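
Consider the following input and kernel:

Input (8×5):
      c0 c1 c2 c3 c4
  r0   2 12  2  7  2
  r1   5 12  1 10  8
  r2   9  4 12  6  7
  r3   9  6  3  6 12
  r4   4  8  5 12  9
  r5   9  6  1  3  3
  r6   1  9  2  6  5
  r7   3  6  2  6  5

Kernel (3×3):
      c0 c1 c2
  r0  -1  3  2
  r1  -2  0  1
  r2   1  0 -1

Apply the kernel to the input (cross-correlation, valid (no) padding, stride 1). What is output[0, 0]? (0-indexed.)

26

The receptive field on the input at this output position is [2 12 2 / 5 12 1 / 9 4 12]. Elementwise product with the kernel and sum: 2·-1 + 12·3 + 2·2 + 5·-2 + 1·1 + 9·1 + 12·-1.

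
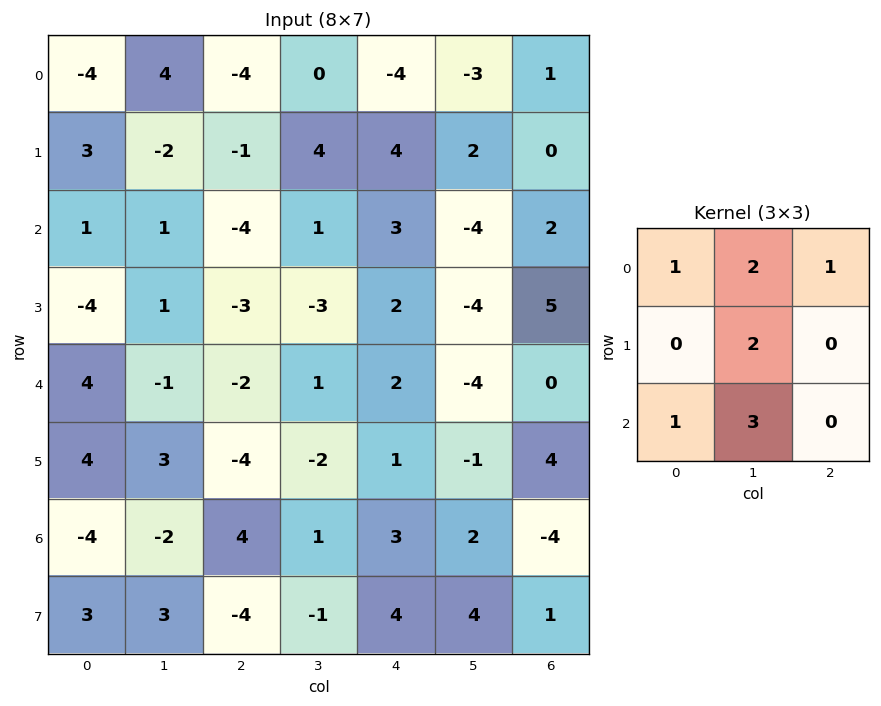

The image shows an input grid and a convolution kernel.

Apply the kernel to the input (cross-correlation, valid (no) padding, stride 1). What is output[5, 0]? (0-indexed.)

The receptive field on the input at this output position is [4 3 -4 / -4 -2 4 / 3 3 -4]. Elementwise product with the kernel and sum: 4·1 + 3·2 + -4·1 + -2·2 + 3·1 + 3·3.

14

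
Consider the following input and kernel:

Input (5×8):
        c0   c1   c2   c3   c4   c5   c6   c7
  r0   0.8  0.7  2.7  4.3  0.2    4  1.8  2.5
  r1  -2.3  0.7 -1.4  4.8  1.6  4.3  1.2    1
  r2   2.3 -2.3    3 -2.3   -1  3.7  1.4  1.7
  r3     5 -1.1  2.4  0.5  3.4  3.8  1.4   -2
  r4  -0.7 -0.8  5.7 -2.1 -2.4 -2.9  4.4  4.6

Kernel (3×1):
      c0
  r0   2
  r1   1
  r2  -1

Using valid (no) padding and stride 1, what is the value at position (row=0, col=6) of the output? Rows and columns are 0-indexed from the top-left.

3.4

The receptive field on the input at this output position is [1.8 / 1.2 / 1.4]. Elementwise product with the kernel and sum: 1.8·2 + 1.2·1 + 1.4·-1.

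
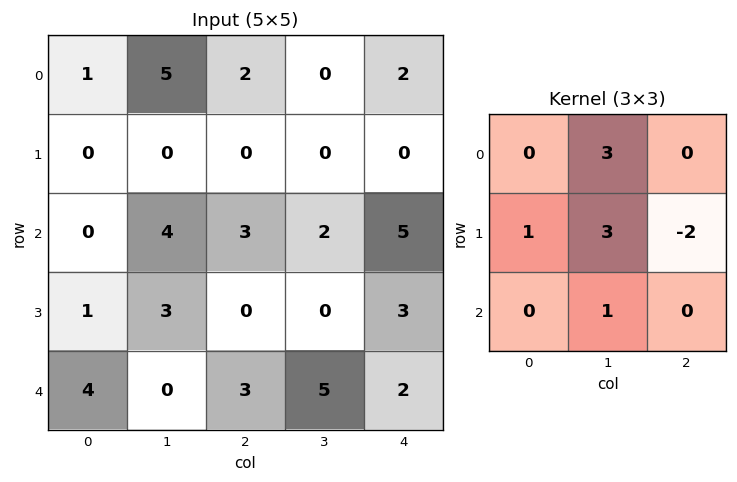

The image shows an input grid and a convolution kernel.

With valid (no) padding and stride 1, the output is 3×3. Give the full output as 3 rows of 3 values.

19 9 2
9 9 -1
22 15 5

Output[0,0]: The receptive field on the input at this output position is [1 5 2 / 0 0 0 / 0 4 3]. Elementwise product with the kernel and sum: 5·3 + 0·1 + 0·3 + 0·-2 + 4·1.
Output[0,1]: The receptive field on the input at this output position is [5 2 0 / 0 0 0 / 4 3 2]. Elementwise product with the kernel and sum: 2·3 + 0·1 + 0·3 + 0·-2 + 3·1.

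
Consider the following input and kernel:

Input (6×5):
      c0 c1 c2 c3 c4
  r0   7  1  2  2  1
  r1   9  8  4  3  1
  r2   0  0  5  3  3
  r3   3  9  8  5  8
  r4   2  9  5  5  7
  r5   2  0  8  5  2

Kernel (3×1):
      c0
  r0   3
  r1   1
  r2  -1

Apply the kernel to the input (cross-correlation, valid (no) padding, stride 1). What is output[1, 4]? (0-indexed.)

-2

The receptive field on the input at this output position is [1 / 3 / 8]. Elementwise product with the kernel and sum: 1·3 + 3·1 + 8·-1.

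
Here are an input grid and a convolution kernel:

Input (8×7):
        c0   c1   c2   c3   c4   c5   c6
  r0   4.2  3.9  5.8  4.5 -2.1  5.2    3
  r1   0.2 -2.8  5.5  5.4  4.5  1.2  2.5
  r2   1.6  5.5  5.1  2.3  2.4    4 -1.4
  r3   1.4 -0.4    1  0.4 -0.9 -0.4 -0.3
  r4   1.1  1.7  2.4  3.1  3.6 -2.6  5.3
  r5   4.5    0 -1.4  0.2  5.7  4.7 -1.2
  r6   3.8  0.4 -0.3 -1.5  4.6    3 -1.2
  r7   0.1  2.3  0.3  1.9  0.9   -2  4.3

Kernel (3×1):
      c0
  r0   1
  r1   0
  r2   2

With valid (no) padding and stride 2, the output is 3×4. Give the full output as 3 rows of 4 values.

Output[0,0]: The receptive field on the input at this output position is [4.2 / 0.2 / 1.6]. Elementwise product with the kernel and sum: 4.2·1 + 1.6·2.

7.4 16 2.7 0.2
3.8 9.9 9.6 9.2
8.7 1.8 12.8 2.9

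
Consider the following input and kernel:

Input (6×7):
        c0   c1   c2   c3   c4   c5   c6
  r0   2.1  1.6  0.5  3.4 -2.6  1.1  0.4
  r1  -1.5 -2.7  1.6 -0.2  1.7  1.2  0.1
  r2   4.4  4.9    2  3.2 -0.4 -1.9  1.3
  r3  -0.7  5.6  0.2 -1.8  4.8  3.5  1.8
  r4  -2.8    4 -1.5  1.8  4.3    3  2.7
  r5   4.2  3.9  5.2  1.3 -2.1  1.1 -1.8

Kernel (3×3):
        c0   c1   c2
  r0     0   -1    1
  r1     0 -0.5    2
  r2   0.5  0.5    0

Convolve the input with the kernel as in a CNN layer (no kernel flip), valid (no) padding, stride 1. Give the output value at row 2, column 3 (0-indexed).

The receptive field on the input at this output position is [3.2 -0.4 -1.9 / -1.8 4.8 3.5 / 1.8 4.3 3]. Elementwise product with the kernel and sum: -0.4·-1 + -1.9·1 + 4.8·-0.5 + 3.5·2 + 1.8·0.5 + 4.3·0.5.

6.15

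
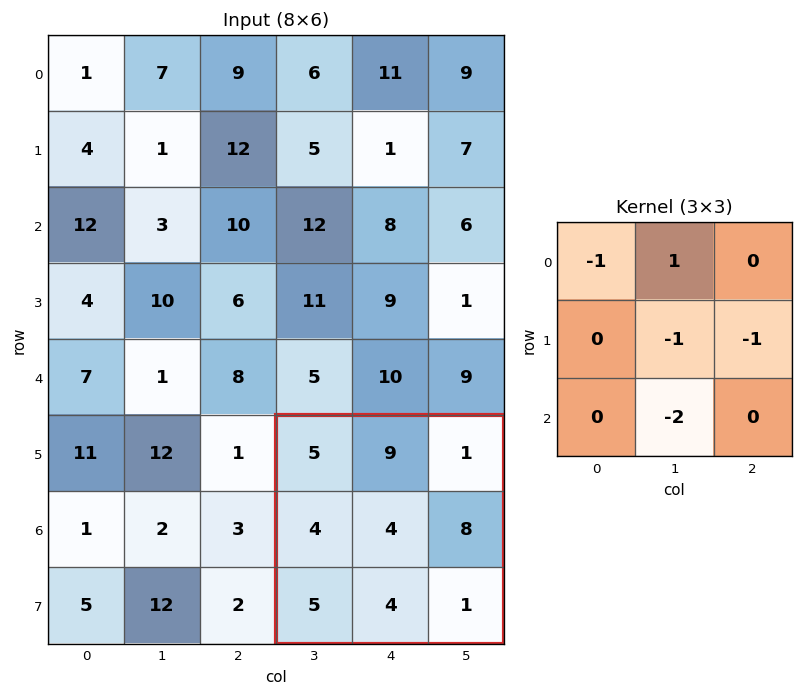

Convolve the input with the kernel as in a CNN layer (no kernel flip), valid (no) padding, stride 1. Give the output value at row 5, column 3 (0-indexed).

-16

The receptive field on the input at this output position is [5 9 1 / 4 4 8 / 5 4 1]. Elementwise product with the kernel and sum: 5·-1 + 9·1 + 4·-1 + 8·-1 + 4·-2.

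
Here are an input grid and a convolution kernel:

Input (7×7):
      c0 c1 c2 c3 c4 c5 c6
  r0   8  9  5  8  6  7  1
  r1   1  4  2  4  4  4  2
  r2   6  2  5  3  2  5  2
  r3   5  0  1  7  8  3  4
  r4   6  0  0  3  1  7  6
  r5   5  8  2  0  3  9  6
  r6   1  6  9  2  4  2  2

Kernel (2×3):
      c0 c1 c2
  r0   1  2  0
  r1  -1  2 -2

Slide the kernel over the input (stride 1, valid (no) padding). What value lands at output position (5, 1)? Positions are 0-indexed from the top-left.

The receptive field on the input at this output position is [8 2 0 / 6 9 2]. Elementwise product with the kernel and sum: 8·1 + 2·2 + 6·-1 + 9·2 + 2·-2.

20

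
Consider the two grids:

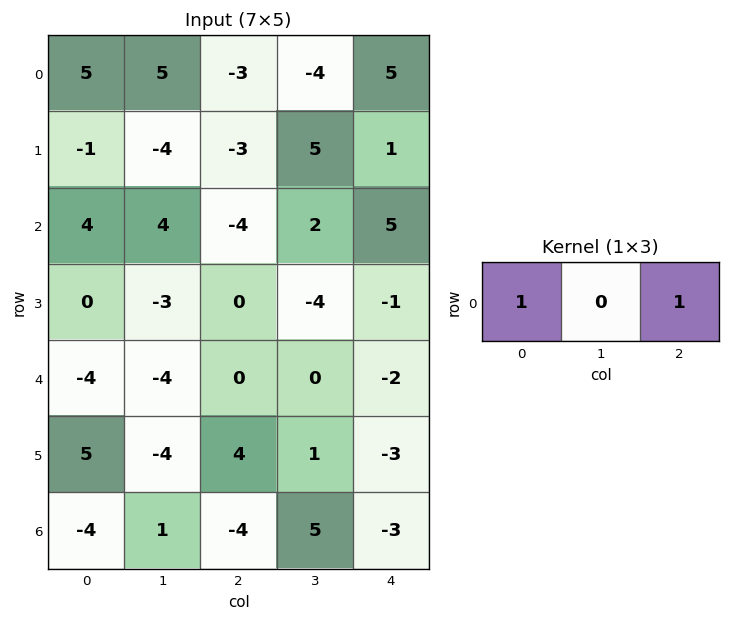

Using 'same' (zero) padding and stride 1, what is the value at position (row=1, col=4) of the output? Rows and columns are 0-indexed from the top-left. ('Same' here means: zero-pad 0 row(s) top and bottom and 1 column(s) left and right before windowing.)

5

The receptive field on the zero-padded input at this output position is [5 1 0]. Elementwise product with the kernel and sum: 5·1 + 0·1.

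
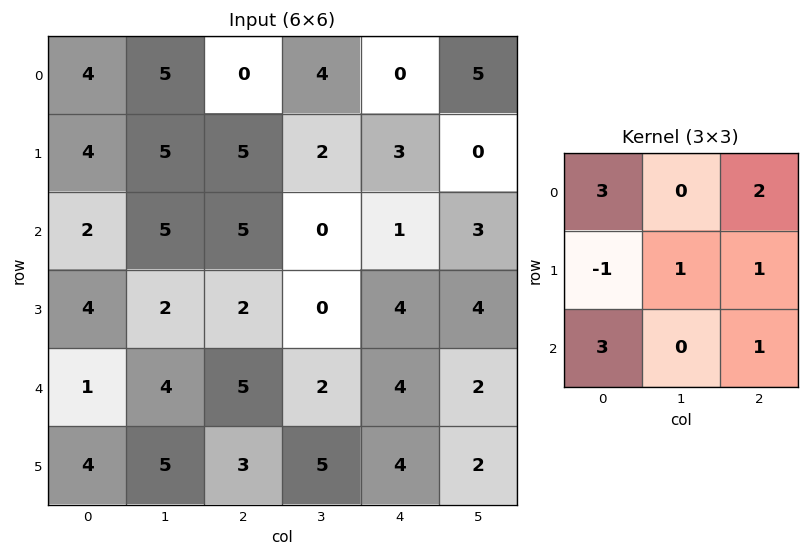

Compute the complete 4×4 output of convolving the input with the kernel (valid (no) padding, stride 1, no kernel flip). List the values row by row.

29 40 16 26
44 25 27 14
24 29 38 22
39 29 28 29

Output[0,0]: The receptive field on the input at this output position is [4 5 0 / 4 5 5 / 2 5 5]. Elementwise product with the kernel and sum: 4·3 + 0·2 + 4·-1 + 5·1 + 5·1 + 2·3 + 5·1.
Output[0,1]: The receptive field on the input at this output position is [5 0 4 / 5 5 2 / 5 5 0]. Elementwise product with the kernel and sum: 5·3 + 4·2 + 5·-1 + 5·1 + 2·1 + 5·3 + 0·1.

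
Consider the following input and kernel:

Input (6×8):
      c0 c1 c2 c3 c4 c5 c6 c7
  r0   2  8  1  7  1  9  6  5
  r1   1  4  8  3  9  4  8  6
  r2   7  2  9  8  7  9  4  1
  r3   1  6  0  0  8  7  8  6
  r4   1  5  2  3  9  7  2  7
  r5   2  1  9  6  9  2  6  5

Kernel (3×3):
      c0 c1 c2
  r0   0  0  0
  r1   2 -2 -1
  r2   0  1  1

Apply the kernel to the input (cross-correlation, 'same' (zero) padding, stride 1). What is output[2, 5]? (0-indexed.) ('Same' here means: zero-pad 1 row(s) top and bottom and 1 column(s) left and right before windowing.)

The receptive field on the zero-padded input at this output position is [9 4 8 / 7 9 4 / 8 7 8]. Elementwise product with the kernel and sum: 7·2 + 9·-2 + 4·-1 + 7·1 + 8·1.

7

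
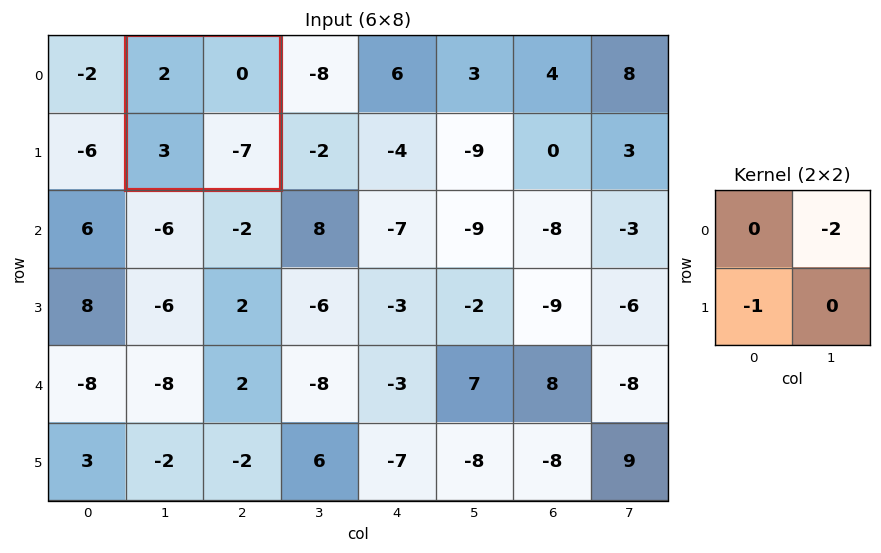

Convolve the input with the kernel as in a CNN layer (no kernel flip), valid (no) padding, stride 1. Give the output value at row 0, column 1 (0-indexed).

The receptive field on the input at this output position is [2 0 / 3 -7]. Elementwise product with the kernel and sum: 0·-2 + 3·-1.

-3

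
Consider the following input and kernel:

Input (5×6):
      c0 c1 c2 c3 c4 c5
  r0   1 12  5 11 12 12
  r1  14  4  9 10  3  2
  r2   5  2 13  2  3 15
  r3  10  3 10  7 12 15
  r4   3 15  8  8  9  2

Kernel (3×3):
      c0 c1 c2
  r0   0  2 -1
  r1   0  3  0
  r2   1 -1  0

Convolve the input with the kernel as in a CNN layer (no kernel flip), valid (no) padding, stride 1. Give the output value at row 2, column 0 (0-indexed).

-12

The receptive field on the input at this output position is [5 2 13 / 10 3 10 / 3 15 8]. Elementwise product with the kernel and sum: 2·2 + 13·-1 + 3·3 + 3·1 + 15·-1.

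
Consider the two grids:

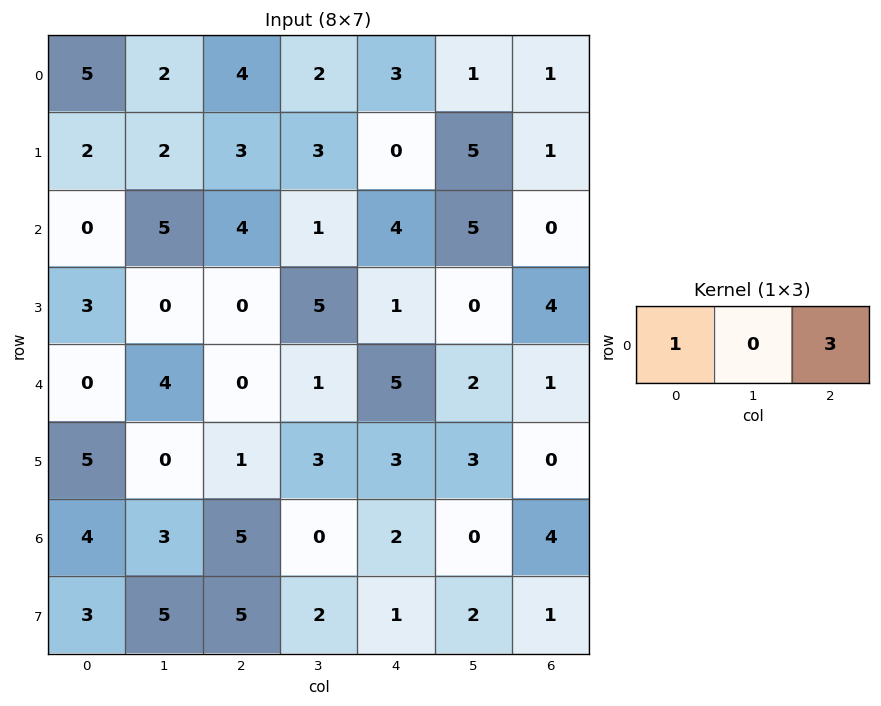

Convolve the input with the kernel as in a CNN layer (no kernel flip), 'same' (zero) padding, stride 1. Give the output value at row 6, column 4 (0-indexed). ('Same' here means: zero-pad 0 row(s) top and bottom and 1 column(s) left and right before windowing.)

0

The receptive field on the zero-padded input at this output position is [0 2 0]. Elementwise product with the kernel and sum: 0·1 + 0·3.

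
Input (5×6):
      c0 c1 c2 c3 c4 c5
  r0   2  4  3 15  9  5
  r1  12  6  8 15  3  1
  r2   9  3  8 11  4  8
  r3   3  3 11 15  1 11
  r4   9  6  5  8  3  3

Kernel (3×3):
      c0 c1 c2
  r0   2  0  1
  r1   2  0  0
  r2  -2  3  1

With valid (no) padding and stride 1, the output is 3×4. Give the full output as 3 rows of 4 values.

Output[0,0]: The receptive field on the input at this output position is [2 4 3 / 12 6 8 / 9 3 8]. Elementwise product with the kernel and sum: 2·2 + 3·1 + 12·2 + 9·-2 + 3·3 + 8·1.
Output[0,1]: The receptive field on the input at this output position is [4 3 15 / 6 8 15 / 3 8 11]. Elementwise product with the kernel and sum: 4·2 + 15·1 + 6·2 + 3·-2 + 8·3 + 11·1.

30 64 52 63
64 75 59 37
37 34 59 56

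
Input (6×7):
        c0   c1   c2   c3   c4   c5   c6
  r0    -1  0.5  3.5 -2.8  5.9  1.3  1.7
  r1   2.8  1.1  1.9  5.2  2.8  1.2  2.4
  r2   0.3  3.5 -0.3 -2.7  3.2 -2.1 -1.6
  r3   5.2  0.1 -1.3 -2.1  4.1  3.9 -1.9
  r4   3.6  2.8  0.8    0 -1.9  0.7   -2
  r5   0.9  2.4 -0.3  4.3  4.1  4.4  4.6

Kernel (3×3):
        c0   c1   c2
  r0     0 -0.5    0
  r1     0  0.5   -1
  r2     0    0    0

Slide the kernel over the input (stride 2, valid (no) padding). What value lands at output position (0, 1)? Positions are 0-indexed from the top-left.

1.2

The receptive field on the input at this output position is [3.5 -2.8 5.9 / 1.9 5.2 2.8 / -0.3 -2.7 3.2]. Elementwise product with the kernel and sum: -2.8·-0.5 + 5.2·0.5 + 2.8·-1.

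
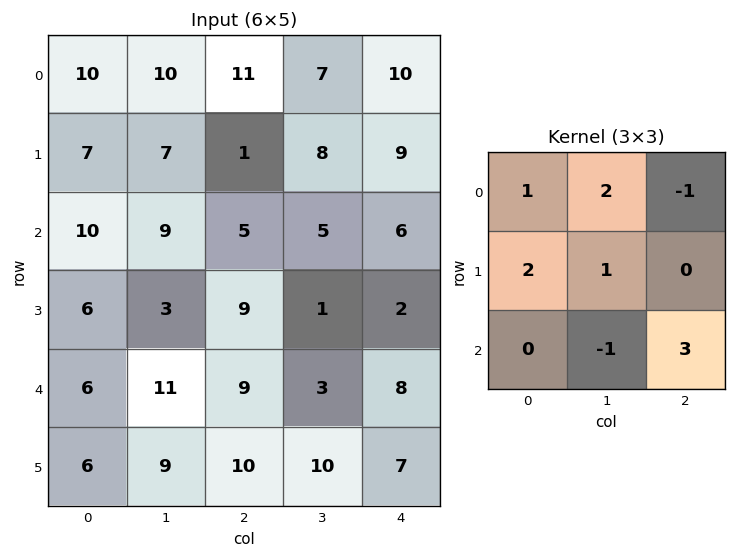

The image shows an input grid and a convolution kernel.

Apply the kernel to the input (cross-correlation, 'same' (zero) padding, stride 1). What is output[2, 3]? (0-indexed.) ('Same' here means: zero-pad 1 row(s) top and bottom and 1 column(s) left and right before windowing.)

The receptive field on the zero-padded input at this output position is [1 8 9 / 5 5 6 / 9 1 2]. Elementwise product with the kernel and sum: 1·1 + 8·2 + 9·-1 + 5·2 + 5·1 + 1·-1 + 2·3.

28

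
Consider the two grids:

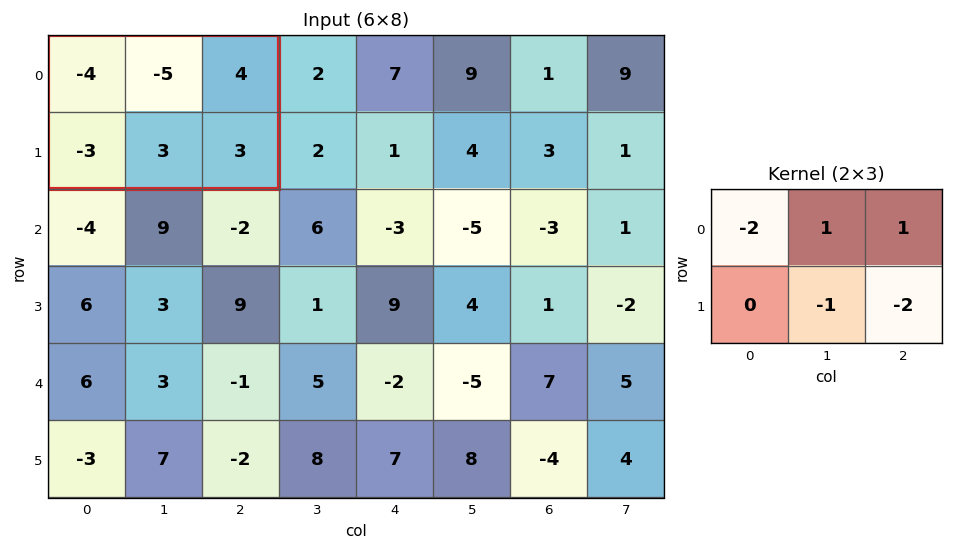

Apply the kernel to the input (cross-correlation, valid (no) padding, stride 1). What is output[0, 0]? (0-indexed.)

The receptive field on the input at this output position is [-4 -5 4 / -3 3 3]. Elementwise product with the kernel and sum: -4·-2 + -5·1 + 4·1 + 3·-1 + 3·-2.

-2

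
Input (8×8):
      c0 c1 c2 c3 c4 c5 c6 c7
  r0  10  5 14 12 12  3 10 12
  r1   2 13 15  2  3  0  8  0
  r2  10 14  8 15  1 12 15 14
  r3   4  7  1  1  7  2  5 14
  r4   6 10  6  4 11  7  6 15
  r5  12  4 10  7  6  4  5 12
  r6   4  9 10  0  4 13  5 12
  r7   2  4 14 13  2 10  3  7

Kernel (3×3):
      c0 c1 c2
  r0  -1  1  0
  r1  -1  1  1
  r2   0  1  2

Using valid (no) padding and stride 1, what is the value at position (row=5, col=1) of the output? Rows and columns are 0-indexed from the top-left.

The receptive field on the input at this output position is [4 10 7 / 9 10 0 / 4 14 13]. Elementwise product with the kernel and sum: 4·-1 + 10·1 + 9·-1 + 10·1 + 0·1 + 14·1 + 13·2.

47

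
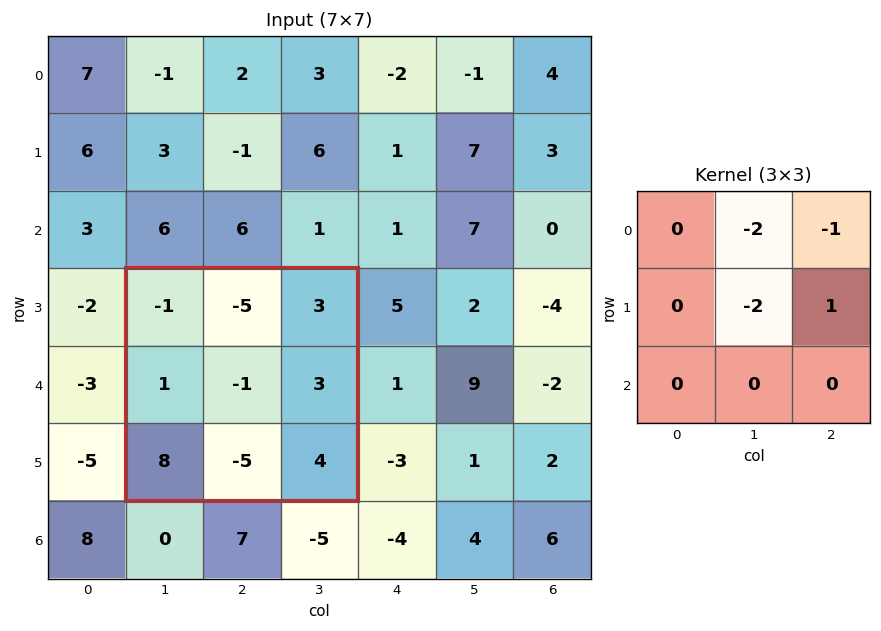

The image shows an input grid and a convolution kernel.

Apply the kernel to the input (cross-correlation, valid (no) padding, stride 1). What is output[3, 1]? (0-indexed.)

The receptive field on the input at this output position is [-1 -5 3 / 1 -1 3 / 8 -5 4]. Elementwise product with the kernel and sum: -5·-2 + 3·-1 + -1·-2 + 3·1.

12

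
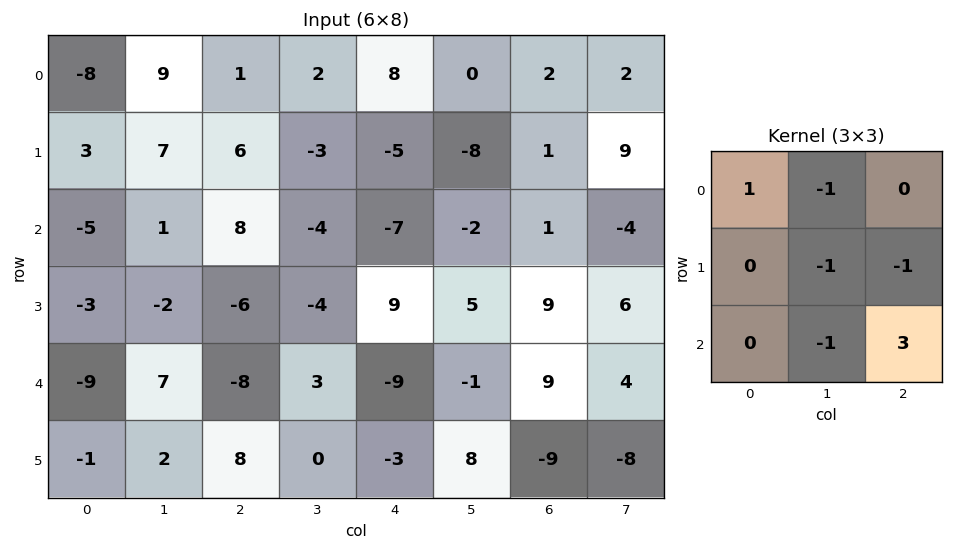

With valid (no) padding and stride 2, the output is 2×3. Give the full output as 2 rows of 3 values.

Output[0,0]: The receptive field on the input at this output position is [-8 9 1 / 3 7 6 / -5 1 8]. Elementwise product with the kernel and sum: -8·1 + 9·-1 + 7·-1 + 6·-1 + 1·-1 + 8·3.
Output[0,1]: The receptive field on the input at this output position is [1 2 8 / 6 -3 -5 / 8 -4 -7]. Elementwise product with the kernel and sum: 1·1 + 2·-1 + -3·-1 + -5·-1 + -4·-1 + -7·3.

-7 -10 20
-29 -23 9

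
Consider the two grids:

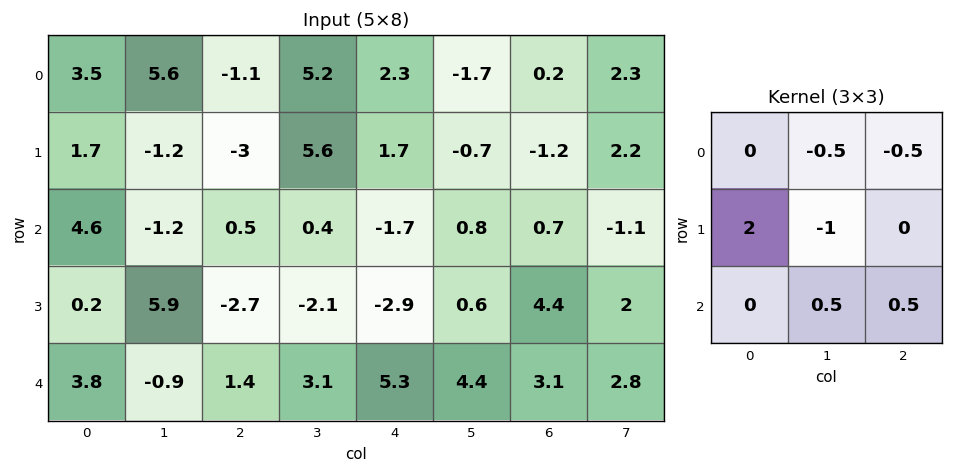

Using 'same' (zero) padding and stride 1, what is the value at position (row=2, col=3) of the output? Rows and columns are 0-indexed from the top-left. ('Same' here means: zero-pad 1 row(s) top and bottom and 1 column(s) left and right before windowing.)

-5.55

The receptive field on the zero-padded input at this output position is [-3 5.6 1.7 / 0.5 0.4 -1.7 / -2.7 -2.1 -2.9]. Elementwise product with the kernel and sum: 5.6·-0.5 + 1.7·-0.5 + 0.5·2 + 0.4·-1 + -2.1·0.5 + -2.9·0.5.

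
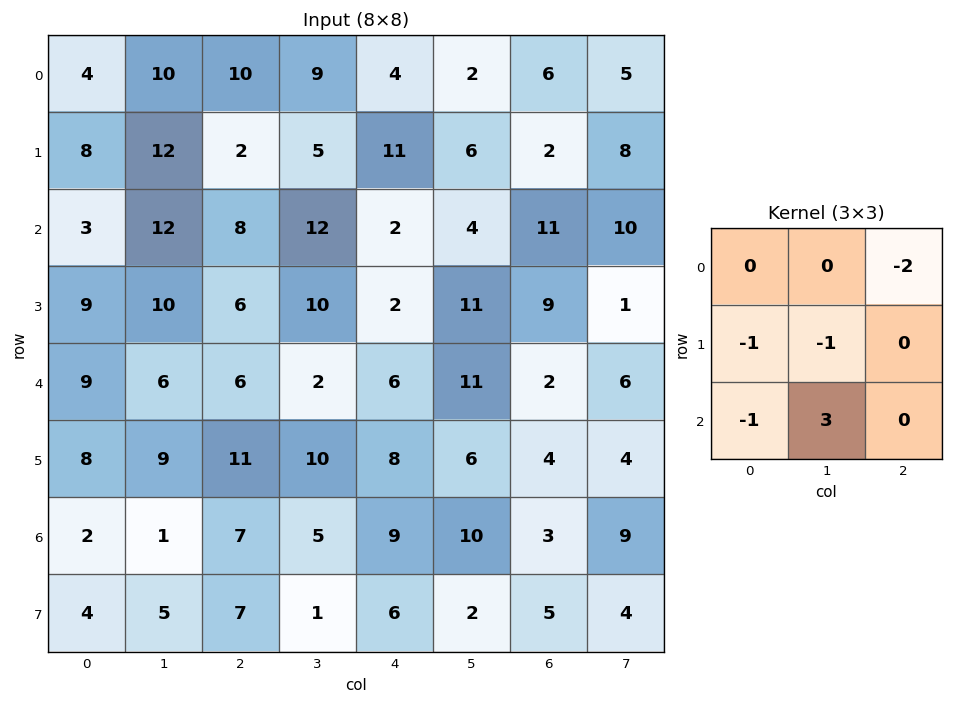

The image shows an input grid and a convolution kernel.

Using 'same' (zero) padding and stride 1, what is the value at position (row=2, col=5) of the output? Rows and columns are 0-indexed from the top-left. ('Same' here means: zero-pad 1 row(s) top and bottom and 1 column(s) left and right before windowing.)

The receptive field on the zero-padded input at this output position is [11 6 2 / 2 4 11 / 2 11 9]. Elementwise product with the kernel and sum: 2·-2 + 2·-1 + 4·-1 + 2·-1 + 11·3.

21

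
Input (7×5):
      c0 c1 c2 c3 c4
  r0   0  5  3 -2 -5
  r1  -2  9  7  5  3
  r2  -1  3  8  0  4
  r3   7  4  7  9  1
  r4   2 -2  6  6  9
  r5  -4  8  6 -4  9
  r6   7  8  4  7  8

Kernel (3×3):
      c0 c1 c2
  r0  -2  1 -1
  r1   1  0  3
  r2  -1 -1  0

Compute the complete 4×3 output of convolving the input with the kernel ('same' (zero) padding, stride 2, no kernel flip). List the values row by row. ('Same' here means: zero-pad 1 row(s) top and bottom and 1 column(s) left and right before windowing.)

17 -17 -10
-9 -24 -17
1 -8 -16
12 23 24

Output[0,0]: The receptive field on the zero-padded input at this output position is [0 0 0 / 0 0 5 / 0 -2 9]. Elementwise product with the kernel and sum: 0·-2 + 0·1 + 0·-1 + 0·1 + 5·3 + 0·-1 + -2·-1.
Output[0,1]: The receptive field on the zero-padded input at this output position is [0 0 0 / 5 3 -2 / 9 7 5]. Elementwise product with the kernel and sum: 0·-2 + 0·1 + 0·-1 + 5·1 + -2·3 + 9·-1 + 7·-1.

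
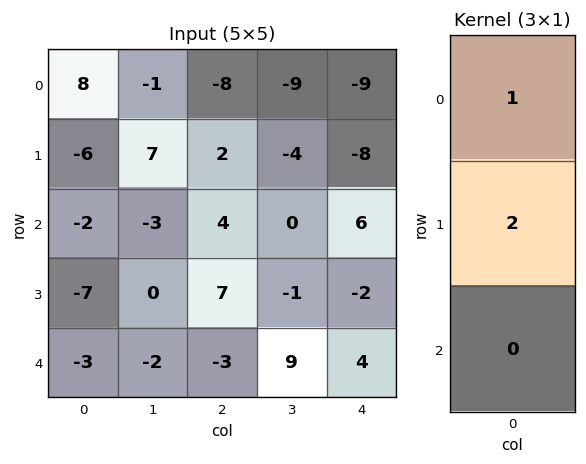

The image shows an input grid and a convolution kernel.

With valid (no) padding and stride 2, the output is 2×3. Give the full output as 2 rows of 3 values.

Output[0,0]: The receptive field on the input at this output position is [8 / -6 / -2]. Elementwise product with the kernel and sum: 8·1 + -6·2.

-4 -4 -25
-16 18 2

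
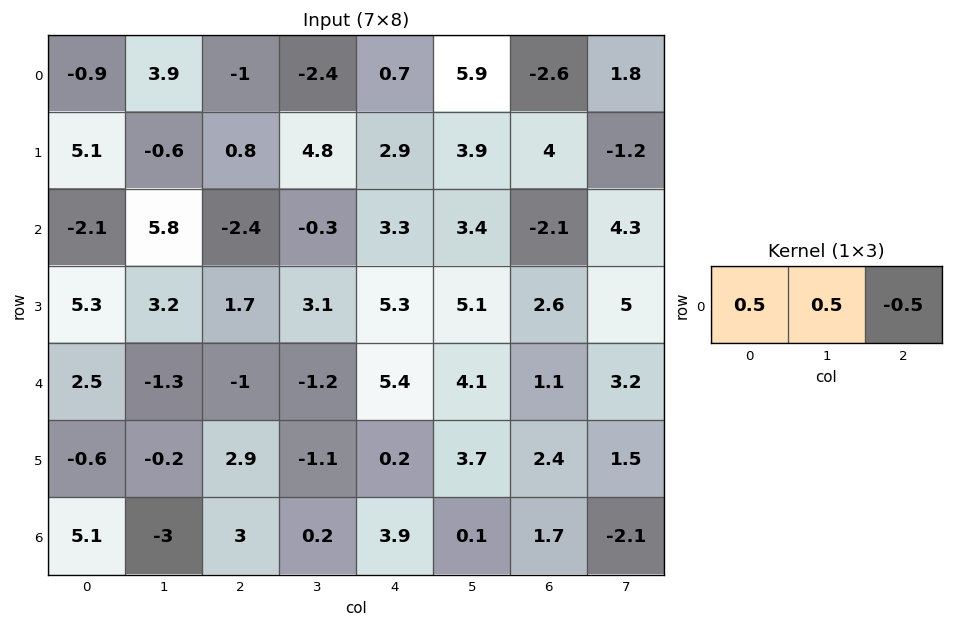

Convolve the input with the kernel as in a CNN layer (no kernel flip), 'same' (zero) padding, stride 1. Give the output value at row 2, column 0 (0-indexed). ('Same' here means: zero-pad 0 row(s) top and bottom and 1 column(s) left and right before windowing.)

The receptive field on the zero-padded input at this output position is [0 -2.1 5.8]. Elementwise product with the kernel and sum: 0·0.5 + -2.1·0.5 + 5.8·-0.5.

-3.95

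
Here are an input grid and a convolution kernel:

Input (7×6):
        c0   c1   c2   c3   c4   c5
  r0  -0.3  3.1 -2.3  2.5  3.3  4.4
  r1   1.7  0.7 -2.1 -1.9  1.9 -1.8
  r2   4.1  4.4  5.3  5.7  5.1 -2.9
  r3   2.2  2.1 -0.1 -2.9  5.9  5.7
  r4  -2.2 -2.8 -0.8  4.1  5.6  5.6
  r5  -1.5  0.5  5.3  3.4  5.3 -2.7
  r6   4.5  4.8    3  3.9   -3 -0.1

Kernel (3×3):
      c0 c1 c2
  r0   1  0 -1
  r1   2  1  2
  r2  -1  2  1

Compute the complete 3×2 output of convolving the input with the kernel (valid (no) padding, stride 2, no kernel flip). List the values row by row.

Output[0,0]: The receptive field on the input at this output position is [-0.3 3.1 -2.3 / 1.7 0.7 -2.1 / 4.1 4.4 5.3]. Elementwise product with the kernel and sum: -0.3·1 + -2.3·-1 + 1.7·2 + 0.7·1 + -2.1·2 + 4.1·-1 + 4.4·2 + 5.3·1.
Output[0,1]: The receptive field on the input at this output position is [-2.3 2.5 3.3 / -2.1 -1.9 1.9 / 5.3 5.7 5.1]. Elementwise product with the kernel and sum: -2.3·1 + 3.3·-1 + -2.1·2 + -1.9·1 + 1.9·2 + 5.3·-1 + 5.7·2 + 5.1·1.

11.9 3.3
0.9 23.5
14.8 20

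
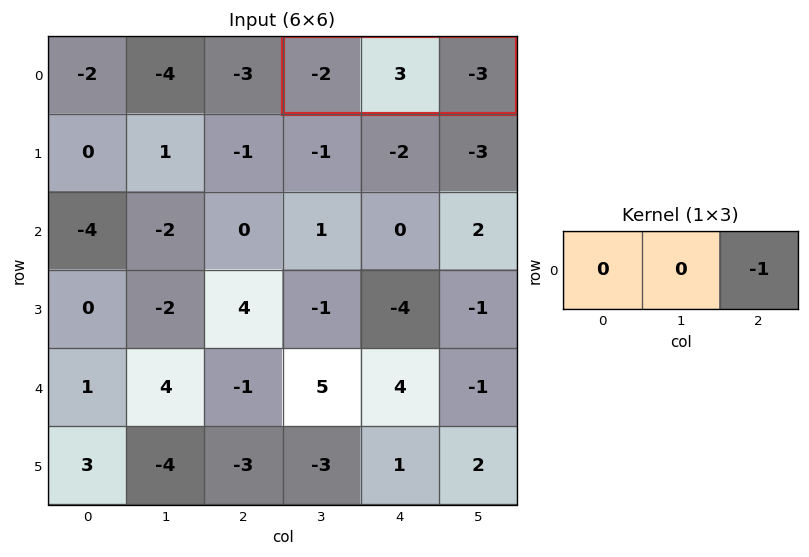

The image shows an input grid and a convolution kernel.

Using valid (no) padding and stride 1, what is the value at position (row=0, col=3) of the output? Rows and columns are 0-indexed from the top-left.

The receptive field on the input at this output position is [-2 3 -3]. Elementwise product with the kernel and sum: -3·-1.

3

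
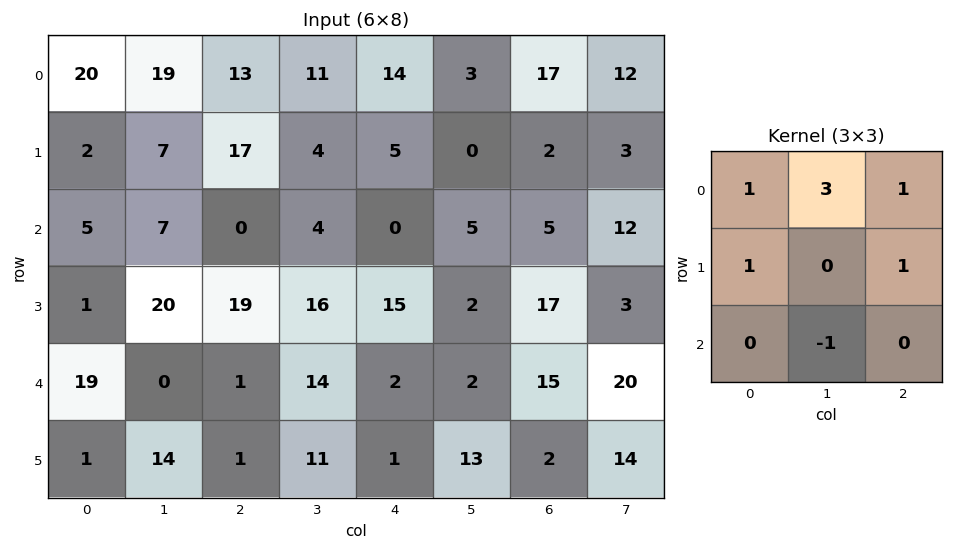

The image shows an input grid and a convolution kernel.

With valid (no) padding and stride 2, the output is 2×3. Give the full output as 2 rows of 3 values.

Output[0,0]: The receptive field on the input at this output position is [20 19 13 / 2 7 17 / 5 7 0]. Elementwise product with the kernel and sum: 20·1 + 19·3 + 13·1 + 2·1 + 17·1 + 7·-1.
Output[0,1]: The receptive field on the input at this output position is [13 11 14 / 17 4 5 / 0 4 0]. Elementwise product with the kernel and sum: 13·1 + 11·3 + 14·1 + 17·1 + 5·1 + 4·-1.

102 78 42
46 32 50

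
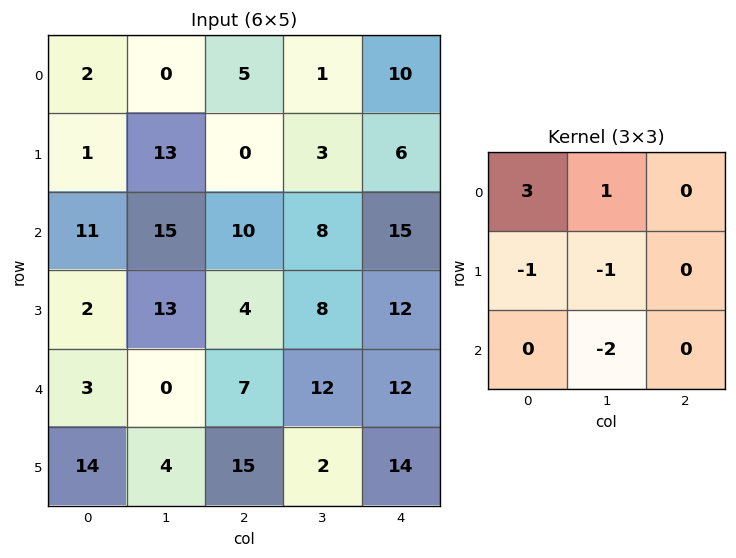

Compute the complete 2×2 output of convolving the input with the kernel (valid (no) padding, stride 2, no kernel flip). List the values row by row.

Output[0,0]: The receptive field on the input at this output position is [2 0 5 / 1 13 0 / 11 15 10]. Elementwise product with the kernel and sum: 2·3 + 0·1 + 1·-1 + 13·-1 + 15·-2.
Output[0,1]: The receptive field on the input at this output position is [5 1 10 / 0 3 6 / 10 8 15]. Elementwise product with the kernel and sum: 5·3 + 1·1 + 0·-1 + 3·-1 + 8·-2.

-38 -3
33 2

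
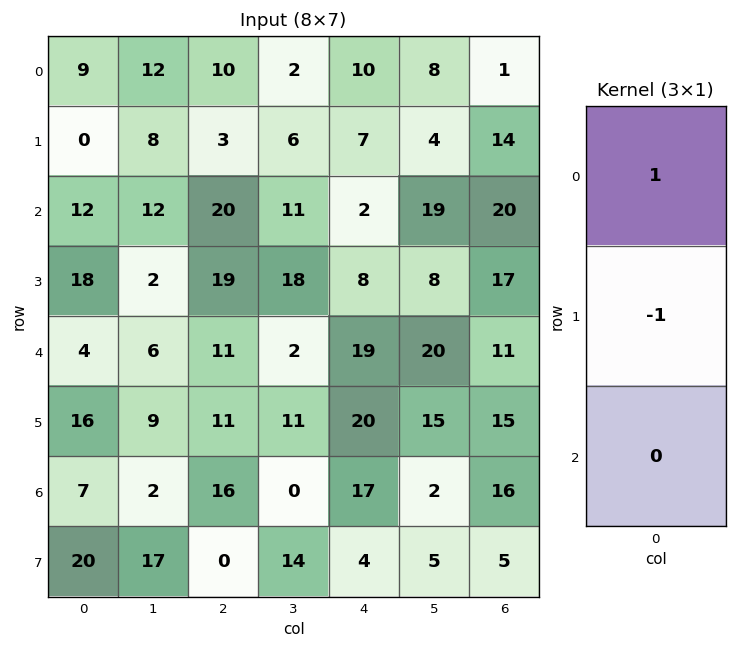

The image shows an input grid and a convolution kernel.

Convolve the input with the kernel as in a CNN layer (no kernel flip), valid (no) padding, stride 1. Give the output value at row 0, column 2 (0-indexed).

7

The receptive field on the input at this output position is [10 / 3 / 20]. Elementwise product with the kernel and sum: 10·1 + 3·-1.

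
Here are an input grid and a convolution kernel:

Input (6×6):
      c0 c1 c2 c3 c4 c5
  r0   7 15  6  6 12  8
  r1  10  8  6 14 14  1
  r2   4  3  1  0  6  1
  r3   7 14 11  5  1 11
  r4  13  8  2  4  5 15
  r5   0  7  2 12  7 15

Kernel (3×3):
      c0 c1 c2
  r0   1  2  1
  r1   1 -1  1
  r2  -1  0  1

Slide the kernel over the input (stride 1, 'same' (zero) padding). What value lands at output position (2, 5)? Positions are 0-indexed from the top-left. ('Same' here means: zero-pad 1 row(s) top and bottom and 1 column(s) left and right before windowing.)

20

The receptive field on the zero-padded input at this output position is [14 1 0 / 6 1 0 / 1 11 0]. Elementwise product with the kernel and sum: 14·1 + 1·2 + 0·1 + 6·1 + 1·-1 + 0·1 + 1·-1 + 0·1.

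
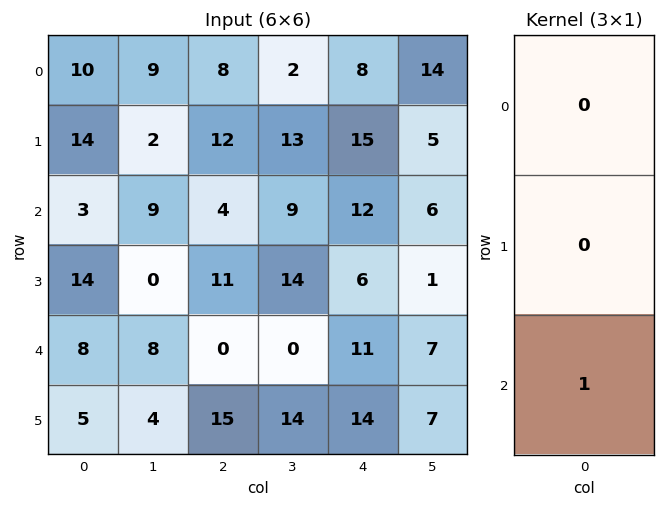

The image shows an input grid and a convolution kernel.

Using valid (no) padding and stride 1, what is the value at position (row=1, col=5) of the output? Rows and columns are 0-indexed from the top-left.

The receptive field on the input at this output position is [5 / 6 / 1]. Elementwise product with the kernel and sum: 1·1.

1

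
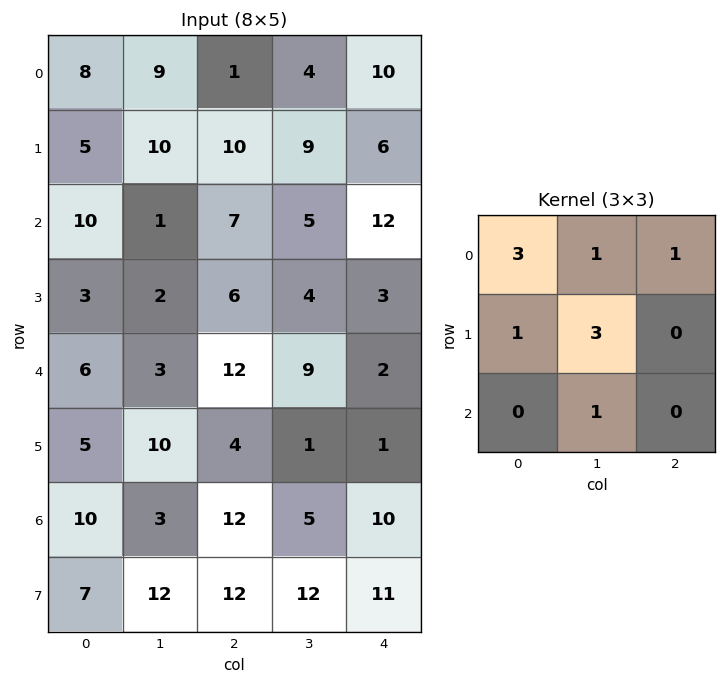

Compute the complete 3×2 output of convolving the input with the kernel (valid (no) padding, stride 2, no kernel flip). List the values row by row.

70 59
50 65
71 59

Output[0,0]: The receptive field on the input at this output position is [8 9 1 / 5 10 10 / 10 1 7]. Elementwise product with the kernel and sum: 8·3 + 9·1 + 1·1 + 5·1 + 10·3 + 1·1.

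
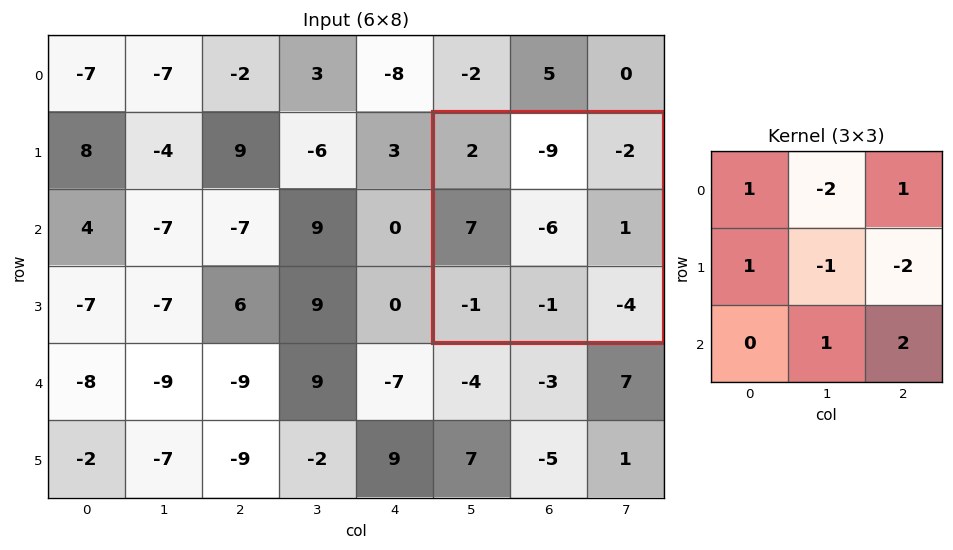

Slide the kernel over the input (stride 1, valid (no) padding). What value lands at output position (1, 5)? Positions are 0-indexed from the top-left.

20

The receptive field on the input at this output position is [2 -9 -2 / 7 -6 1 / -1 -1 -4]. Elementwise product with the kernel and sum: 2·1 + -9·-2 + -2·1 + 7·1 + -6·-1 + 1·-2 + -1·1 + -4·2.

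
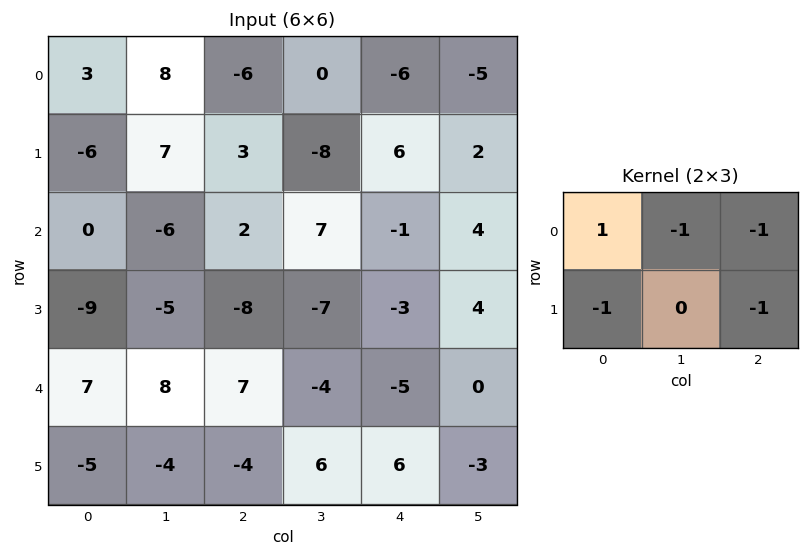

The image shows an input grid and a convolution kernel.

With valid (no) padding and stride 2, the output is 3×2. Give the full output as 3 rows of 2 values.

4 -9
21 7
1 14

Output[0,0]: The receptive field on the input at this output position is [3 8 -6 / -6 7 3]. Elementwise product with the kernel and sum: 3·1 + 8·-1 + -6·-1 + -6·-1 + 3·-1.
Output[0,1]: The receptive field on the input at this output position is [-6 0 -6 / 3 -8 6]. Elementwise product with the kernel and sum: -6·1 + 0·-1 + -6·-1 + 3·-1 + 6·-1.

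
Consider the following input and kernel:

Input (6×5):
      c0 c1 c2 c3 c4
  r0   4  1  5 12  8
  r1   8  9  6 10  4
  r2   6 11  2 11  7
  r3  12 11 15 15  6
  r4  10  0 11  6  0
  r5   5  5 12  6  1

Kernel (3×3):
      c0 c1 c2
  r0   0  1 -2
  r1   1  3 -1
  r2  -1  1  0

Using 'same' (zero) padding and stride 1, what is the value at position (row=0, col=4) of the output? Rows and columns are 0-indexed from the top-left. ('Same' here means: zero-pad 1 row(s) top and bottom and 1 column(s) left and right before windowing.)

30

The receptive field on the zero-padded input at this output position is [0 0 0 / 12 8 0 / 10 4 0]. Elementwise product with the kernel and sum: 0·1 + 0·-2 + 12·1 + 8·3 + 0·-1 + 10·-1 + 4·1.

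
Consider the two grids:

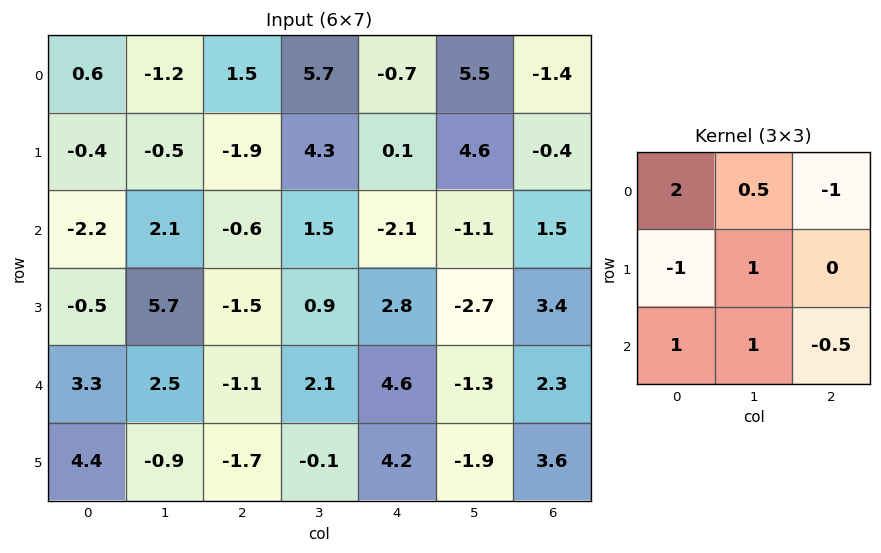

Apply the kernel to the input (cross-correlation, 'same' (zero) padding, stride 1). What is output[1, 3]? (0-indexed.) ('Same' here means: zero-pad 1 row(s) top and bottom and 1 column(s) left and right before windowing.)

The receptive field on the zero-padded input at this output position is [1.5 5.7 -0.7 / -1.9 4.3 0.1 / -0.6 1.5 -2.1]. Elementwise product with the kernel and sum: 1.5·2 + 5.7·0.5 + -0.7·-1 + -1.9·-1 + 4.3·1 + -0.6·1 + 1.5·1 + -2.1·-0.5.

14.7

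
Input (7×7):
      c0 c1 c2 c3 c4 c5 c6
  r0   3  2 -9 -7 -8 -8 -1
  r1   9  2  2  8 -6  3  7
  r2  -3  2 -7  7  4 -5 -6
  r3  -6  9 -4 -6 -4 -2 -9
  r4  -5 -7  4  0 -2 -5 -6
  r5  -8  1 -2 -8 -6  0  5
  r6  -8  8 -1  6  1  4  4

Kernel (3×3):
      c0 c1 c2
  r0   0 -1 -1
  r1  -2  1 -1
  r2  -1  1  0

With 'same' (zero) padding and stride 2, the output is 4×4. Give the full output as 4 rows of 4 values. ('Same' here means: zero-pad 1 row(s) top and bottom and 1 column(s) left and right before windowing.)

Output[0,0]: The receptive field on the zero-padded input at this output position is [0 0 0 / 0 3 2 / 0 9 2]. Elementwise product with the kernel and sum: 0·-1 + 0·-1 + 0·-2 + 3·1 + 2·-1 + 0·-1 + 9·1.

10 -6 0 19
-22 -41 0 -10
-9 25 11 18
-9 -13 -9 -9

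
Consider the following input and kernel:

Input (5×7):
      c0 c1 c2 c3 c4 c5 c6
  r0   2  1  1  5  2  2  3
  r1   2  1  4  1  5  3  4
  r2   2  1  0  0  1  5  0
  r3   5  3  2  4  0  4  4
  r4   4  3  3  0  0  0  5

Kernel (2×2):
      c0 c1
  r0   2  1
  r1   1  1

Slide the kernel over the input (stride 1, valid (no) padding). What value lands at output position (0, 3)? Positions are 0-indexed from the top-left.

18

The receptive field on the input at this output position is [5 2 / 1 5]. Elementwise product with the kernel and sum: 5·2 + 2·1 + 1·1 + 5·1.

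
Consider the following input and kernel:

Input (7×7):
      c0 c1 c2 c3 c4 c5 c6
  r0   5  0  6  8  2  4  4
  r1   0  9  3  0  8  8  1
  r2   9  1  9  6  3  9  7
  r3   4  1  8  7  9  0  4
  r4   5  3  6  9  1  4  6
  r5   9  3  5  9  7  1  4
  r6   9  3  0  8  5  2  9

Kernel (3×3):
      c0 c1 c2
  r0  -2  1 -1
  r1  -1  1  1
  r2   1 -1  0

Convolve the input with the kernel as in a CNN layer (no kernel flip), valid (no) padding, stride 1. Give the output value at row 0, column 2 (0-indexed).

The receptive field on the input at this output position is [6 8 2 / 3 0 8 / 9 6 3]. Elementwise product with the kernel and sum: 6·-2 + 8·1 + 2·-1 + 3·-1 + 0·1 + 8·1 + 9·1 + 6·-1.

2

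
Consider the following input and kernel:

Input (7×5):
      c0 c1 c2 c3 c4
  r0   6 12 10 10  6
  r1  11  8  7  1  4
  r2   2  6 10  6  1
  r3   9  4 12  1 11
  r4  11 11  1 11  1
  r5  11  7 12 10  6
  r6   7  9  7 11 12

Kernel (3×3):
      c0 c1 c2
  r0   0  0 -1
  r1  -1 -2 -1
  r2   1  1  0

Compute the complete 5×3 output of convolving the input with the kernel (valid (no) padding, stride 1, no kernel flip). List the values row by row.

Output[0,0]: The receptive field on the input at this output position is [6 12 10 / 11 8 7 / 2 6 10]. Elementwise product with the kernel and sum: 10·-1 + 11·-1 + 8·-2 + 7·-1 + 2·1 + 6·1.
Output[0,1]: The receptive field on the input at this output position is [12 10 10 / 8 7 1 / 6 10 6]. Elementwise product with the kernel and sum: 10·-1 + 8·-1 + 7·-2 + 1·-1 + 6·1 + 10·1.

-36 -17 -3
-18 -17 -14
-17 -23 -14
-28 -6 -13
-22 -36 -21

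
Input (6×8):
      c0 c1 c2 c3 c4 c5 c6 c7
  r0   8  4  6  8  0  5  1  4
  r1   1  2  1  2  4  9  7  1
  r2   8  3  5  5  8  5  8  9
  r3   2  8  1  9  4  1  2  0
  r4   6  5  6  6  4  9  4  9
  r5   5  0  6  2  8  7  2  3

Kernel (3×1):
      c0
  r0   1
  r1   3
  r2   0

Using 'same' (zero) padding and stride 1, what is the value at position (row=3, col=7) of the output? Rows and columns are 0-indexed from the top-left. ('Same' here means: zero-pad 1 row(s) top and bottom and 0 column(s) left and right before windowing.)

The receptive field on the zero-padded input at this output position is [9 / 0 / 9]. Elementwise product with the kernel and sum: 9·1 + 0·3.

9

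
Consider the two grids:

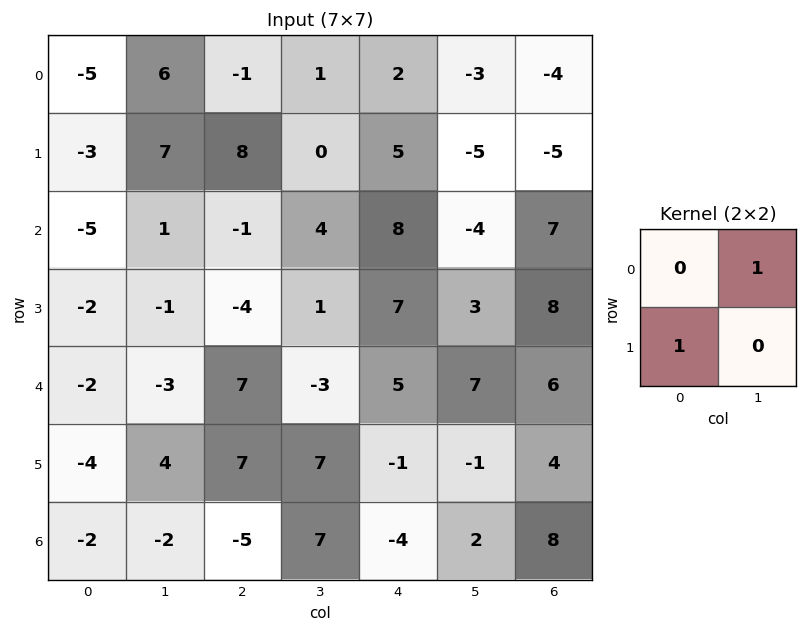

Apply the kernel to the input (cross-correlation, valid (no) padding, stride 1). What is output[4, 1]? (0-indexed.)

The receptive field on the input at this output position is [-3 7 / 4 7]. Elementwise product with the kernel and sum: 7·1 + 4·1.

11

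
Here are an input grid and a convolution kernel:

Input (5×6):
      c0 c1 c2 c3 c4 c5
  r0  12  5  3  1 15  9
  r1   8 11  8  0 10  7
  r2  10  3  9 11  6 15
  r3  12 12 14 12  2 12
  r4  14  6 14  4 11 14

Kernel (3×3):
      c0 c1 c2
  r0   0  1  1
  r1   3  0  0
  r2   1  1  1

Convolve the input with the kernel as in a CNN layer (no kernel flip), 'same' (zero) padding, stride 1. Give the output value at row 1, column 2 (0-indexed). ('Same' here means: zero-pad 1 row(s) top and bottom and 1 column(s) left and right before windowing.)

The receptive field on the zero-padded input at this output position is [5 3 1 / 11 8 0 / 3 9 11]. Elementwise product with the kernel and sum: 3·1 + 1·1 + 11·3 + 3·1 + 9·1 + 11·1.

60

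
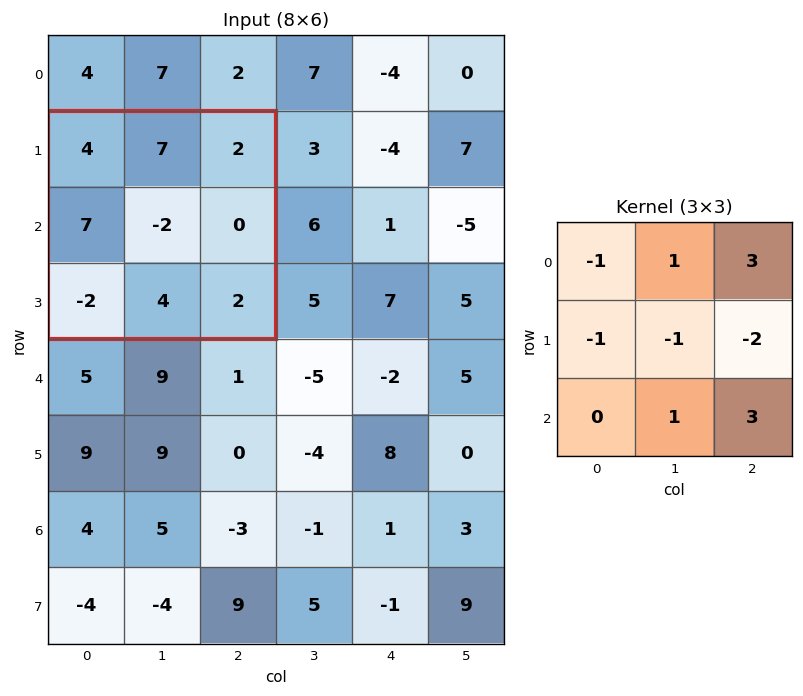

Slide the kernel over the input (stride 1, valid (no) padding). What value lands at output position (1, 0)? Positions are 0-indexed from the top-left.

14

The receptive field on the input at this output position is [4 7 2 / 7 -2 0 / -2 4 2]. Elementwise product with the kernel and sum: 4·-1 + 7·1 + 2·3 + 7·-1 + -2·-1 + 0·-2 + 4·1 + 2·3.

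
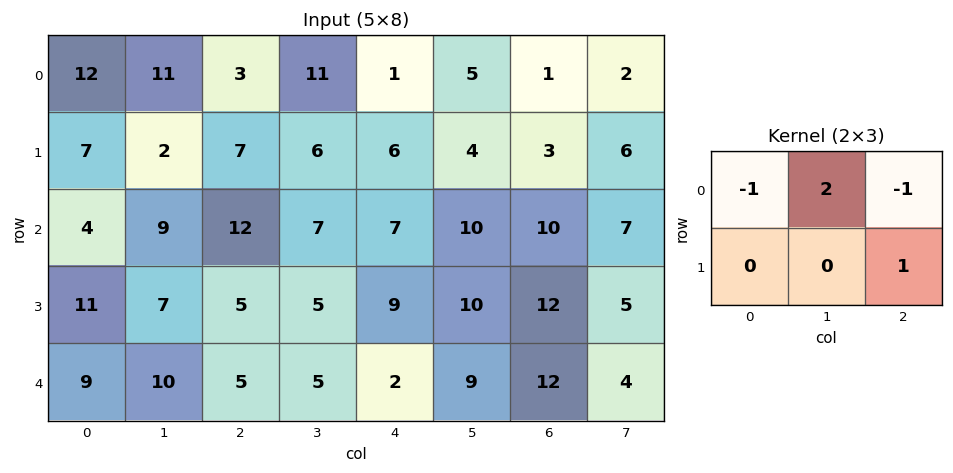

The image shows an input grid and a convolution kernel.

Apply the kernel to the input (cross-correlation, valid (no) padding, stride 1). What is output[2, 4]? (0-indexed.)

15

The receptive field on the input at this output position is [7 10 10 / 9 10 12]. Elementwise product with the kernel and sum: 7·-1 + 10·2 + 10·-1 + 12·1.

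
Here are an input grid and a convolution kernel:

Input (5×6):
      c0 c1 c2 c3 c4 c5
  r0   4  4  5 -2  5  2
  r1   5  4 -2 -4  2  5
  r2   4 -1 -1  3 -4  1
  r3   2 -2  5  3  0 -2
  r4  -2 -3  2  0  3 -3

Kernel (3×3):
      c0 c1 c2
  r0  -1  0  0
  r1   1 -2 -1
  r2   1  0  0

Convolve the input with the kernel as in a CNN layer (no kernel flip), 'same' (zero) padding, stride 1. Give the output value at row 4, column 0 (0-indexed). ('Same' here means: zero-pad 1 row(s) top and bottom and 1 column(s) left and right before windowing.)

The receptive field on the zero-padded input at this output position is [0 2 -2 / 0 -2 -3 / 0 0 0]. Elementwise product with the kernel and sum: 0·-1 + 0·1 + -2·-2 + -3·-1 + 0·1.

7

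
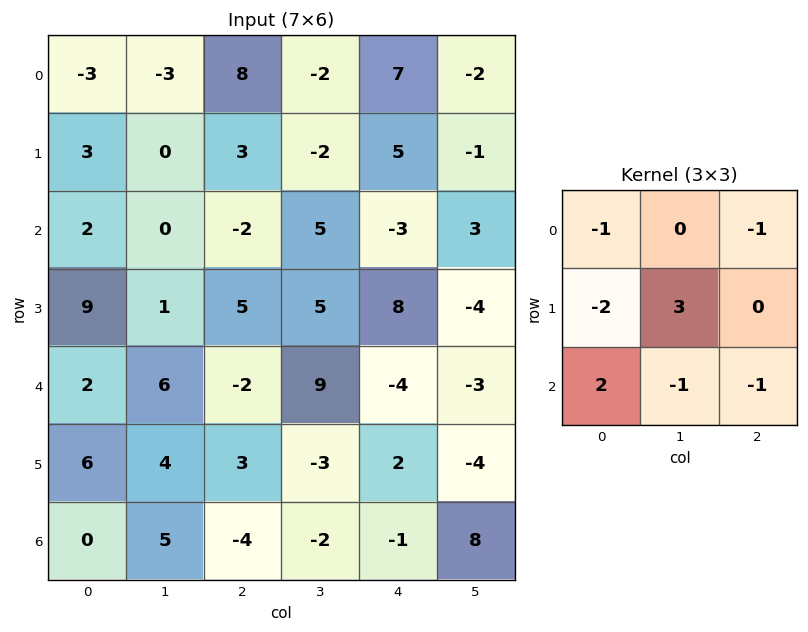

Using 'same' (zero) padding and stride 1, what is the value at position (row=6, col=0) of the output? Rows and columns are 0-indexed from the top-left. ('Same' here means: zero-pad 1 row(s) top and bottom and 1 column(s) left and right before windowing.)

The receptive field on the zero-padded input at this output position is [0 6 4 / 0 0 5 / 0 0 0]. Elementwise product with the kernel and sum: 0·-1 + 4·-1 + 0·-2 + 0·3 + 0·2 + 0·-1 + 0·-1.

-4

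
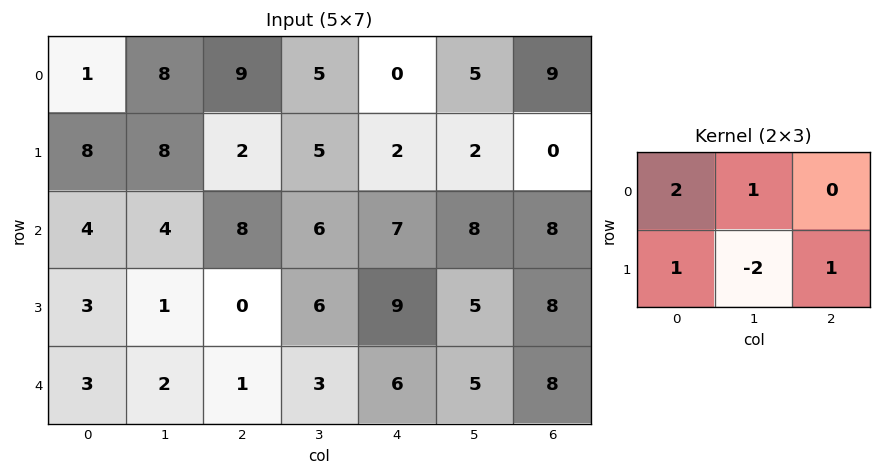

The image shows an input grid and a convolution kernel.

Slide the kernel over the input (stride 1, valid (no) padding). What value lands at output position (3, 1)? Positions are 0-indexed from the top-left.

5

The receptive field on the input at this output position is [1 0 6 / 2 1 3]. Elementwise product with the kernel and sum: 1·2 + 0·1 + 2·1 + 1·-2 + 3·1.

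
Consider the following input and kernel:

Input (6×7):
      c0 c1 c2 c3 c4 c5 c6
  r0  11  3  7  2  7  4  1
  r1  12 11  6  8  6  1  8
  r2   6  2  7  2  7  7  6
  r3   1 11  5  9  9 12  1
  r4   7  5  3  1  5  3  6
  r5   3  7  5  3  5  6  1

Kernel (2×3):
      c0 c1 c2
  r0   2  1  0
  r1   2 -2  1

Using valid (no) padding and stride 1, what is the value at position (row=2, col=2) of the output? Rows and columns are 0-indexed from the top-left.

The receptive field on the input at this output position is [7 2 7 / 5 9 9]. Elementwise product with the kernel and sum: 7·2 + 2·1 + 5·2 + 9·-2 + 9·1.

17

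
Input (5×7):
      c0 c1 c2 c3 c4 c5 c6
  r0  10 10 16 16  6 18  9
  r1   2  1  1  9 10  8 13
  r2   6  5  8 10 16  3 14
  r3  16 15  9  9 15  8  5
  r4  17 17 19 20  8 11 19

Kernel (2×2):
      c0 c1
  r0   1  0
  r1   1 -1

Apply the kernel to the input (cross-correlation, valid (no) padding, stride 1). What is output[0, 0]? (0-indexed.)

The receptive field on the input at this output position is [10 10 / 2 1]. Elementwise product with the kernel and sum: 10·1 + 2·1 + 1·-1.

11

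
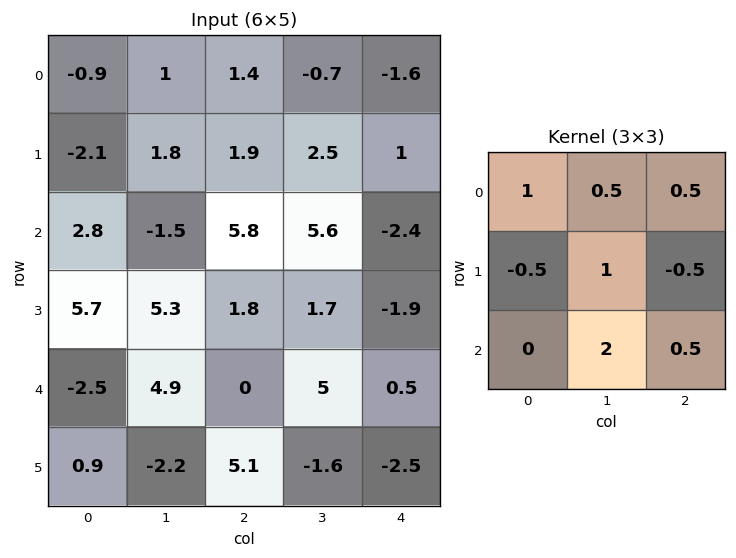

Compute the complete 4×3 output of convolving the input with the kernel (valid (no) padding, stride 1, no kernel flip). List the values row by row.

2.1 15.5 11.3
5.45 12.2 10
16.3 5 19.4
13.55 11.5 2

Output[0,0]: The receptive field on the input at this output position is [-0.9 1 1.4 / -2.1 1.8 1.9 / 2.8 -1.5 5.8]. Elementwise product with the kernel and sum: -0.9·1 + 1·0.5 + 1.4·0.5 + -2.1·-0.5 + 1.8·1 + 1.9·-0.5 + -1.5·2 + 5.8·0.5.
Output[0,1]: The receptive field on the input at this output position is [1 1.4 -0.7 / 1.8 1.9 2.5 / -1.5 5.8 5.6]. Elementwise product with the kernel and sum: 1·1 + 1.4·0.5 + -0.7·0.5 + 1.8·-0.5 + 1.9·1 + 2.5·-0.5 + 5.8·2 + 5.6·0.5.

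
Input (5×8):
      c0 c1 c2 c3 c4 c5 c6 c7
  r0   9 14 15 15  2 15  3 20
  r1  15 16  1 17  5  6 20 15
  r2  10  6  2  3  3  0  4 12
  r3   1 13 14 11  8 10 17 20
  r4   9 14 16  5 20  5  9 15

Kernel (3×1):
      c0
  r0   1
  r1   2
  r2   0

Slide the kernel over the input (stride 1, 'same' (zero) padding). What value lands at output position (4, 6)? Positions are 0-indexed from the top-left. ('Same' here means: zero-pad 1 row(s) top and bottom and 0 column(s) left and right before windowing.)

The receptive field on the zero-padded input at this output position is [17 / 9 / 0]. Elementwise product with the kernel and sum: 17·1 + 9·2.

35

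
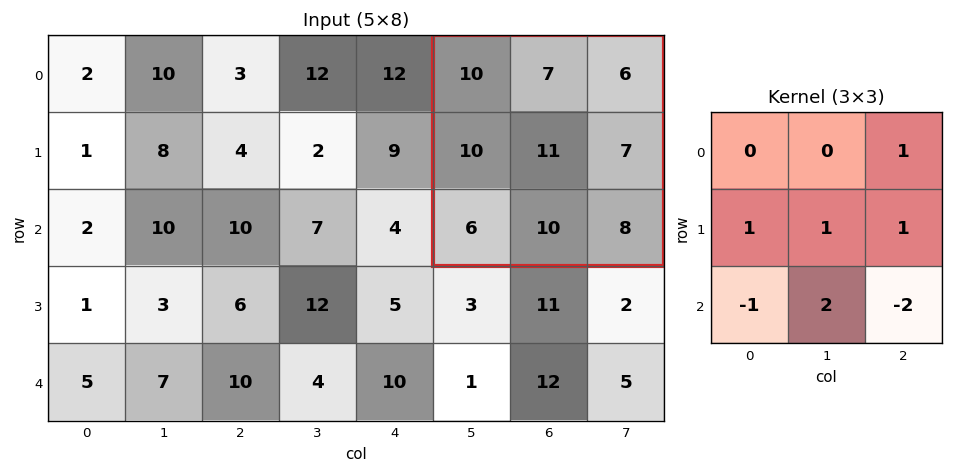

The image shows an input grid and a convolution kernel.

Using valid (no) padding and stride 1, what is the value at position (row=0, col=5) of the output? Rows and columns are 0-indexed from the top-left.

The receptive field on the input at this output position is [10 7 6 / 10 11 7 / 6 10 8]. Elementwise product with the kernel and sum: 6·1 + 10·1 + 11·1 + 7·1 + 6·-1 + 10·2 + 8·-2.

32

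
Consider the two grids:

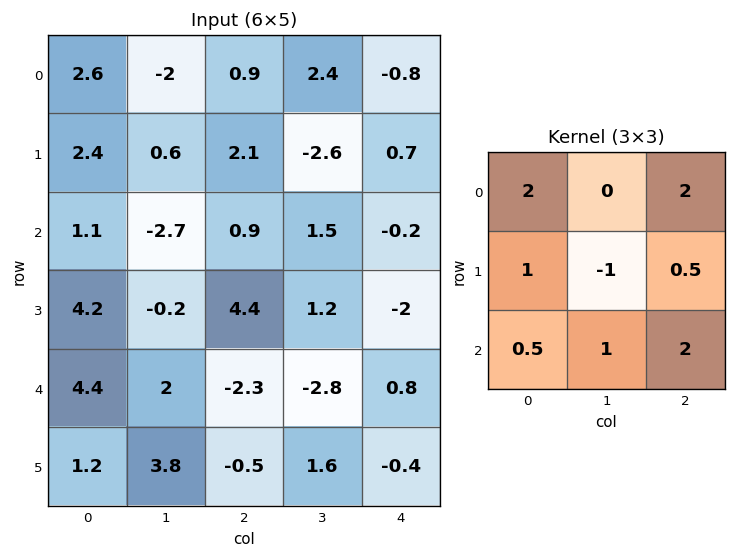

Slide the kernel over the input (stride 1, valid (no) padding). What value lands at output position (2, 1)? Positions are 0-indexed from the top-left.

The receptive field on the input at this output position is [-2.7 0.9 1.5 / -0.2 4.4 1.2 / 2 -2.3 -2.8]. Elementwise product with the kernel and sum: -2.7·2 + 1.5·2 + -0.2·1 + 4.4·-1 + 1.2·0.5 + 2·0.5 + -2.3·1 + -2.8·2.

-13.3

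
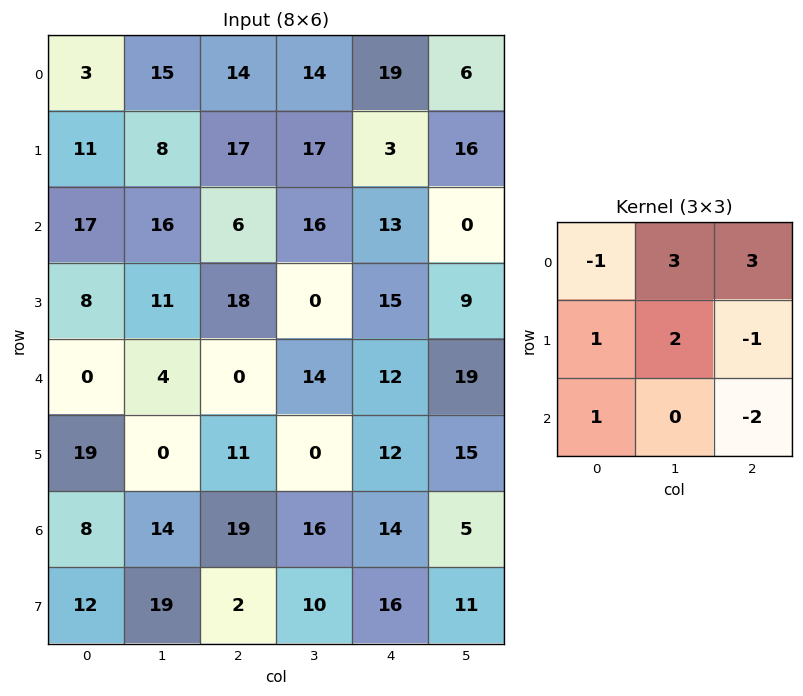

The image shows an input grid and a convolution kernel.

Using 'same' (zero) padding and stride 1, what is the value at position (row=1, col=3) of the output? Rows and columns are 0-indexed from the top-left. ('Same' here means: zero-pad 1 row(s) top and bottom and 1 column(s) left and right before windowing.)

The receptive field on the zero-padded input at this output position is [14 14 19 / 17 17 3 / 6 16 13]. Elementwise product with the kernel and sum: 14·-1 + 14·3 + 19·3 + 17·1 + 17·2 + 3·-1 + 6·1 + 13·-2.

113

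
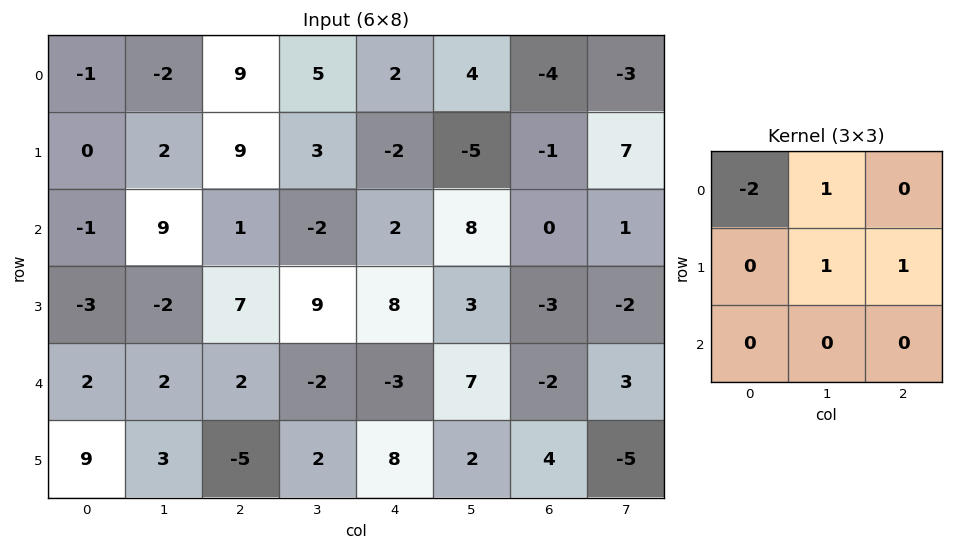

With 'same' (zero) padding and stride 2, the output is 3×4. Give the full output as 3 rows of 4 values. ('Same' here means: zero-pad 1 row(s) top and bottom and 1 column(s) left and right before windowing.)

Output[0,0]: The receptive field on the zero-padded input at this output position is [0 0 0 / 0 -1 -2 / 0 0 2]. Elementwise product with the kernel and sum: 0·-2 + 0·1 + -1·1 + -2·1.

-3 14 6 -7
8 4 2 10
1 11 -6 -8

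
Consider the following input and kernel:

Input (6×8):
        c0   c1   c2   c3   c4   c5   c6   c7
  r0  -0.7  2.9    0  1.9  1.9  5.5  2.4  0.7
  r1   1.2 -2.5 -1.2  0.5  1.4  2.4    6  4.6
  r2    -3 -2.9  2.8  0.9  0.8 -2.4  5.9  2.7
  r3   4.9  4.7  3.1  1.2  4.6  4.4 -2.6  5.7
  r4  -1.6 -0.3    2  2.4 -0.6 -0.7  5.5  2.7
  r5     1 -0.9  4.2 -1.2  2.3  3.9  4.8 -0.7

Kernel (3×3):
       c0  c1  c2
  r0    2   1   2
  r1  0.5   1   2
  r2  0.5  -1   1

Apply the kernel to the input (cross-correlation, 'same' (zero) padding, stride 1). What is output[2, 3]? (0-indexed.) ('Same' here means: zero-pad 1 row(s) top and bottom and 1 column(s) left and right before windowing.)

9.75

The receptive field on the zero-padded input at this output position is [-1.2 0.5 1.4 / 2.8 0.9 0.8 / 3.1 1.2 4.6]. Elementwise product with the kernel and sum: -1.2·2 + 0.5·1 + 1.4·2 + 2.8·0.5 + 0.9·1 + 0.8·2 + 3.1·0.5 + 1.2·-1 + 4.6·1.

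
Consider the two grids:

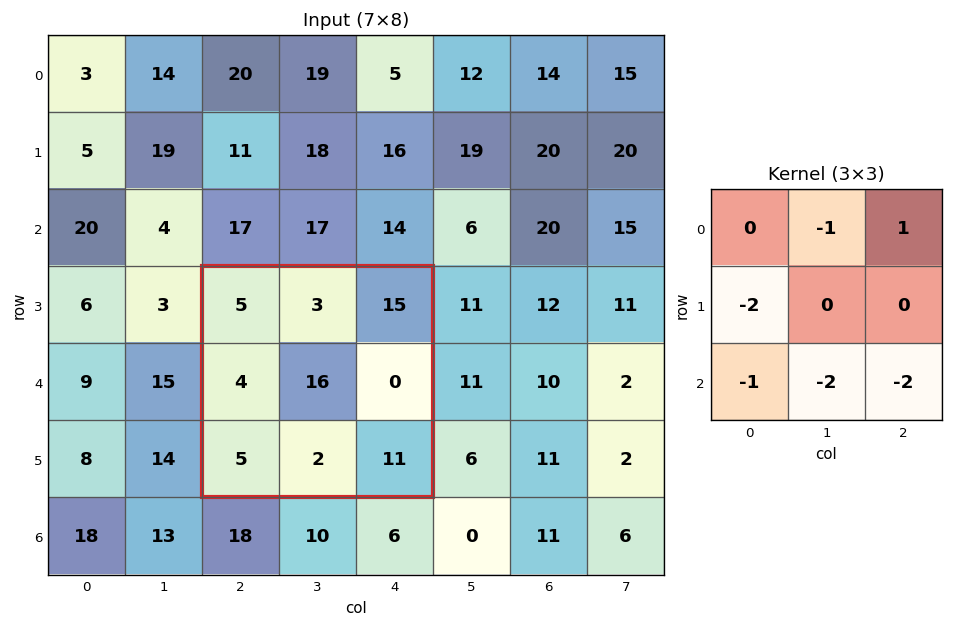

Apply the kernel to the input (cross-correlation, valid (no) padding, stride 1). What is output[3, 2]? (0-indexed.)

The receptive field on the input at this output position is [5 3 15 / 4 16 0 / 5 2 11]. Elementwise product with the kernel and sum: 3·-1 + 15·1 + 4·-2 + 5·-1 + 2·-2 + 11·-2.

-27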